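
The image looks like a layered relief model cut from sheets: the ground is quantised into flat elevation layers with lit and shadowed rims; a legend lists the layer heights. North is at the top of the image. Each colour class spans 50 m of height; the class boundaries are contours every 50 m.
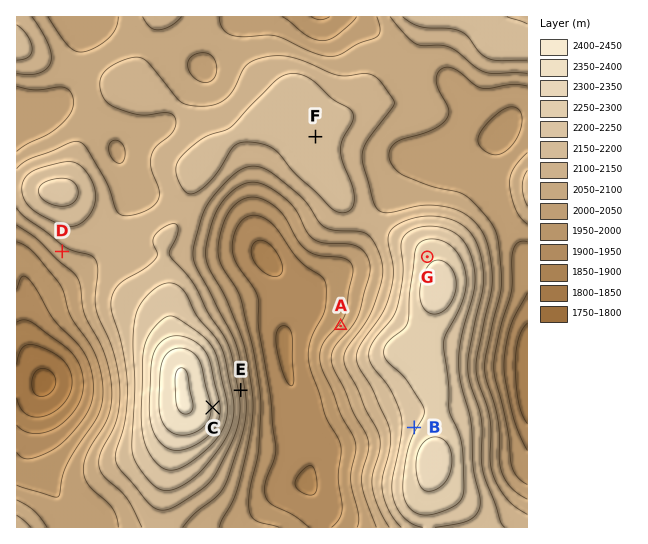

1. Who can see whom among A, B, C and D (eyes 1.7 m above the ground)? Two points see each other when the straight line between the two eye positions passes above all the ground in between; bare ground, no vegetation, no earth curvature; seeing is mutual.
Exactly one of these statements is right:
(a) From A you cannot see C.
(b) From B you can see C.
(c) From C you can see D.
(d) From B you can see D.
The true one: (b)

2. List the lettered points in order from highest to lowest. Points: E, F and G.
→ G F E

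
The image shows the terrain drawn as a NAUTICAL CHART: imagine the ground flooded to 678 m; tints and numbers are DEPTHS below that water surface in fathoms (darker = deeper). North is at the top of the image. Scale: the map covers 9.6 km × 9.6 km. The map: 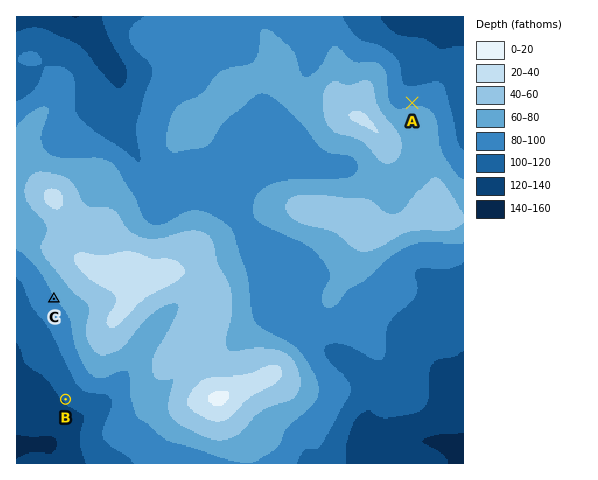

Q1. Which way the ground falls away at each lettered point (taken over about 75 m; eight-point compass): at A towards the N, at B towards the SW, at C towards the SW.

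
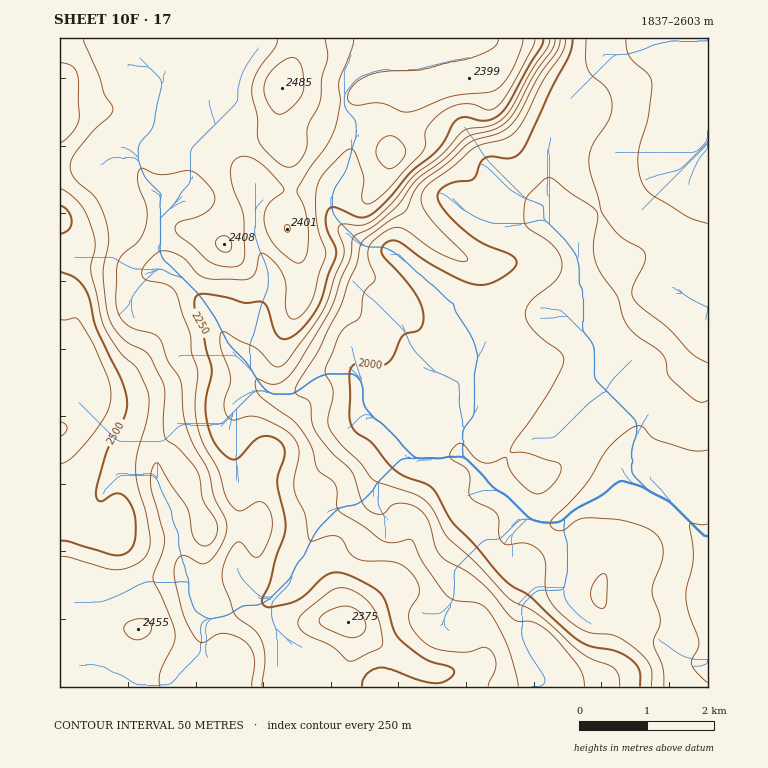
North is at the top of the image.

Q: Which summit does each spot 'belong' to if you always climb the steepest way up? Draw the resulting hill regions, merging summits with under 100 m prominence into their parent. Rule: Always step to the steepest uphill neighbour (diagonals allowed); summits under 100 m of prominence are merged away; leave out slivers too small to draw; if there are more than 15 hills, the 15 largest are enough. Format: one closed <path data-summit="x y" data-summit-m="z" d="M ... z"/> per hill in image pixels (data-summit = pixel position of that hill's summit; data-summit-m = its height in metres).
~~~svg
<path data-summit="60 430" data-summit-m="2603" d="M708 38l-347 0-1 13-5 15-12 24 2 17 10 18 2 11-12 37-12 18-1 9-10-8-40-1-17-4-9 11-1 4-1-7-6-10-7 0-42 14-20 0-4 3-1-4 6-13-2-17-14-26-13-10 3-7 2-18 5-15 0-14-20-17-5-8-2-14-74 0 0 648 218 0 5-39-14-41 2-5 18-19 9-22 25-42 18-12 15-4 10-5 6-6 4-10 8-13 16-13 7 0 7 3 18 0 24-5 7 2 28 32 17 8 20 22 16 5 17 0 7 27 0 20-3 17-21 1-9 3-11 13-5 18 5 22 17 26 5 10 1 7 161 0z"/><path data-summit="348 622" data-summit-m="2375" d="M459 454l-27 5-18 0-7-3-7 0-16 13-8 13-4 10-6 6-10 5-15 4-18 12-25 42-9 22-18 19-2 5 14 41-4 28 1 11 266 0 0-7-5-10-17-26-5-22 5-18 11-13 9-3 21-1 3-17 0-20-7-27-17 0-16-5-20-22-17-8-11-14z"/><path data-summit="282 88" data-summit-m="2485" d="M359 38l-224 0-1 8 3 10 6 8 7 3 11 11 0 14-5 15-2 18-3 7 13 10 14 26 2 17-6 16 5-2 20 0 42-14 7 0 2 3 5 14 1-4 9-11 17 4 40 1 9 9 2-10 12-18 12-37-2-11-10-18-2-17 9-15 8-24z"/>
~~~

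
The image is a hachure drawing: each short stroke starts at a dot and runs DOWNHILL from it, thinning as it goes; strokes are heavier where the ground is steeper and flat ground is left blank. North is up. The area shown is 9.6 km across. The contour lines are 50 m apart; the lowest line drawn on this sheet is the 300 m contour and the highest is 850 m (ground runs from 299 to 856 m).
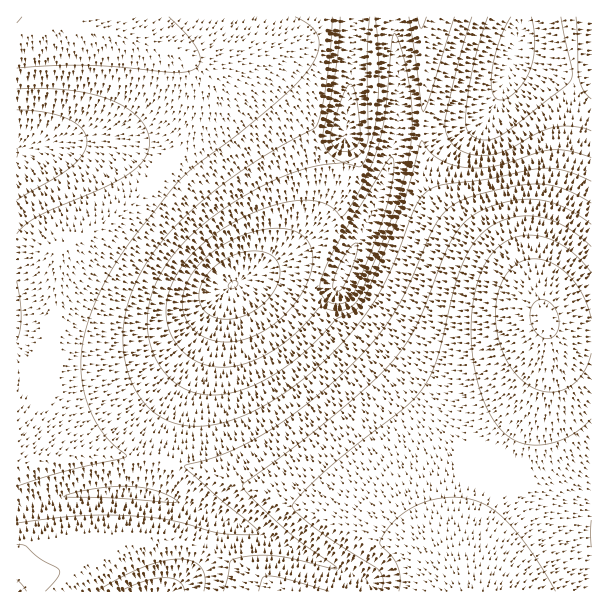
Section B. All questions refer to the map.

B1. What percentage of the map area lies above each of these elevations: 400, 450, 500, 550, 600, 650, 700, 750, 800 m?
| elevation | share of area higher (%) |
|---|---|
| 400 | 92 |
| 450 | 86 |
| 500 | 78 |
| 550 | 69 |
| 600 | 53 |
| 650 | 31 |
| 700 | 22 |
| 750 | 10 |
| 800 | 3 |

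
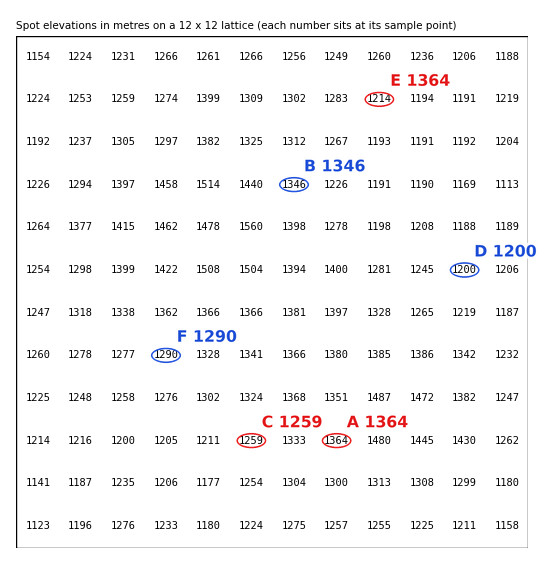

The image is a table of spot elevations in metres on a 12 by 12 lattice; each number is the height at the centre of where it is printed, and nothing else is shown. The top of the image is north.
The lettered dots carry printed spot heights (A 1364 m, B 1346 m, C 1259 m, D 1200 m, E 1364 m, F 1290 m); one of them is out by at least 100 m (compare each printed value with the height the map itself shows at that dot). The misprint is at E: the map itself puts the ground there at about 1214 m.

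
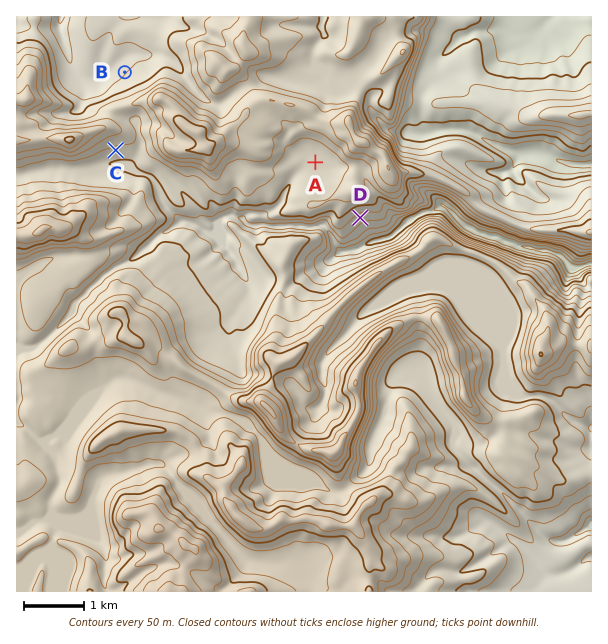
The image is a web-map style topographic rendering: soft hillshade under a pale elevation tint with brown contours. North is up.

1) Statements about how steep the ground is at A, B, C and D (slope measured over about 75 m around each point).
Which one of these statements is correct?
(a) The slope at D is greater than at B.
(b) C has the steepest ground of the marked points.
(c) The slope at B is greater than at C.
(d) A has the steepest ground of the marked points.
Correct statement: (a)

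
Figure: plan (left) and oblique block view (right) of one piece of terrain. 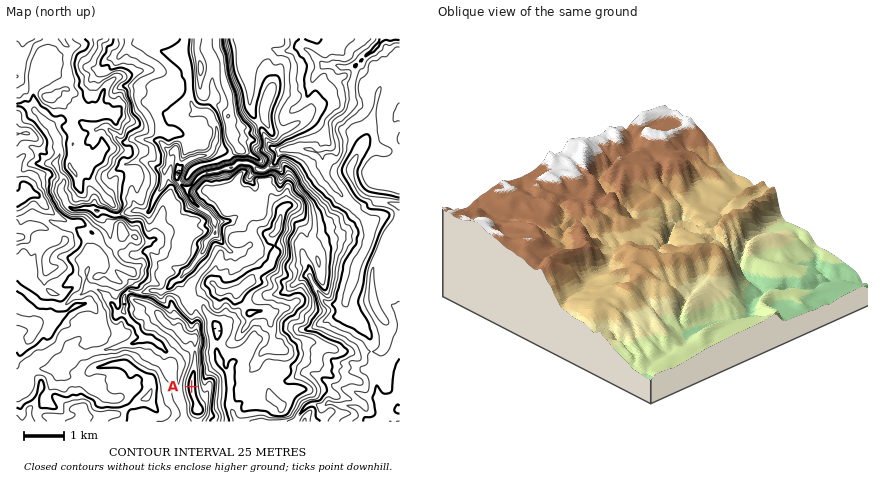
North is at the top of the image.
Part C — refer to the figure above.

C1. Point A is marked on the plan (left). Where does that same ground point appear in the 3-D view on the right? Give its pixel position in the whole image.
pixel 558 251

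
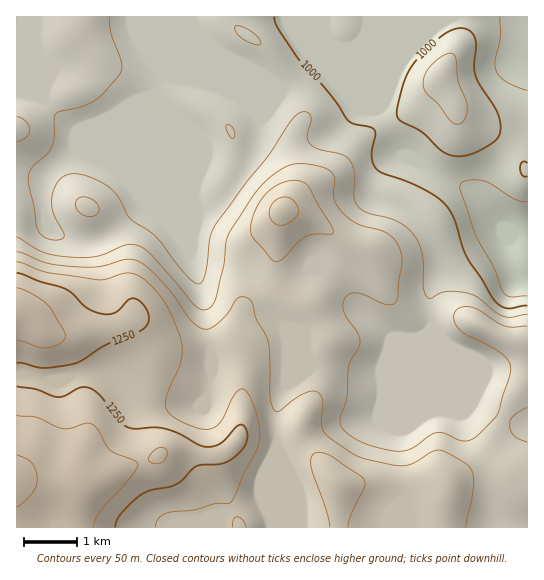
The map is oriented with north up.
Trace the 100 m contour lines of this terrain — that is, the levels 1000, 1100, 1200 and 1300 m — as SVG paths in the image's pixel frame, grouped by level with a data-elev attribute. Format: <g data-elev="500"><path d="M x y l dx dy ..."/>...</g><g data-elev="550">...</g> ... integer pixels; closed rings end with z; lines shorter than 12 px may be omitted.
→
<g data-elev="1000"><path d="M527 306l-20 2-6-2-6-5-28-44-13-39-5-9-7-8-23-14-36-14-7-4-3-6-1-6 3-22-1-5-4-3-17-4-6-3-16-24-34-39-19-28-4-12"/><path d="M527 163l-2-2-3 1-2 7 2 6 3 2 2-1"/><path d="M451 155l14 1 16-6 16-11 4-9-1-9-3-10-17-26-5-10-1-9 2-20-1-8-5-7-8-3-9 2-10 5-28 27-11 19-7 30 0 6 3 4 21 10 20 19z"/></g><g data-elev="1100"><path d="M527 442l-13-6-3-5-1-6 1-6 3-4 13-7"/><path d="M527 326l-14 1-8-1-26-16-8-3-8 0-6 3-3 4 0 5 6 11 7 5 31 16 8 7 4 5 0 12-12 38-19 21-9 6-9 1-16-8-7-1-8 3-21 15-8 1-11-1-19-4-12-5-13-8-5-8 0-8 6-20 2-31 10-19 1-5-3-9-12-19-2-9 3-9 8-3 9 1 22 10 5 1 5-2 3-6 4-34-1-9-4-11-8-9-8-4-24-7-16-12-7-13 0-21-5-7-19-6-17 0-16 8-17 15-32 48-2 8-2 22-8 32-3 8-7 5-5-1-7-4-41-49-14-10-6-2-7 1-21 9-10 3-25 0-27-5-26-15"/><path d="M90 217l5-2 3-2 1-4-1-4-9-7-6-1-4 1-3 5 1 6 5 5z"/><path d="M17 142l9-5 4-7-4-8-9-5"/></g><g data-elev="1200"><path d="M155 527l3-8 8-6 28-3 21-6 14-1 4-3 12-29 11-20 3-10-1-20-8-24-5-7-3-1-4 2-5 6-12 24-4 5-6 3-13-1-21-9-9-8-3-9 4-12 11-27 2-10 0-11-14-35-7-10-11-13-9-7-10-4-9 1-17 5-8 1-51-8-29-10"/><path d="M246 527l-3-6-6-4-3 2-1 8"/><path d="M348 527l4-14 12-26 1-6-5-6-28-18-9-4-6 0-5 4-1 9 16 45 3 16"/><path d="M277 225l5 0 5-1 7-5 4-5 0-4-1-5-7-7-5-1-6 1-8 8-2 5 1 6 3 5z"/></g><g data-elev="1300"><path d="M93 527l2-8 5-8 31-34 6-10 1-4-3-2-25-11-12-20-7-6-5-1-15 5-8 1-6-2-20-10-20-2"/><path d="M153 463l6 0 6-3 2-6-1-5-7-1-7 5-4 6 2 3z"/><path d="M17 341l6 0 16 6 8 1 13-5 4-4 1-4-12-24-7-8-16-10-13-5"/></g>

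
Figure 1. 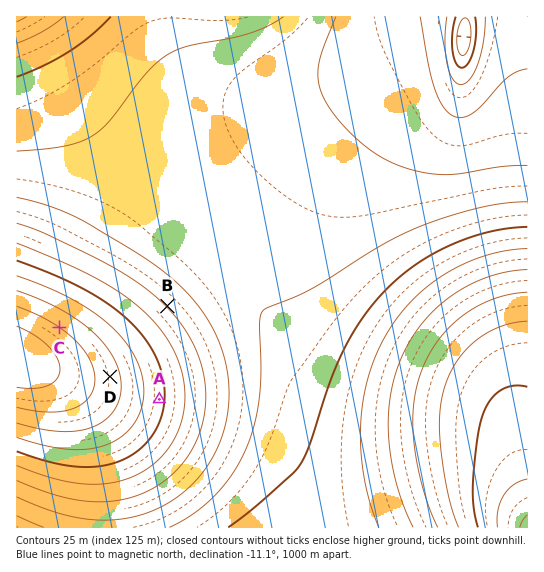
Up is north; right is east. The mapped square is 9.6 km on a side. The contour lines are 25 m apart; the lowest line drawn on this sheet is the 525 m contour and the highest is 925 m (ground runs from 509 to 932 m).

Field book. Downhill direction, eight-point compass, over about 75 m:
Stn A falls W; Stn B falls SW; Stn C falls SW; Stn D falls W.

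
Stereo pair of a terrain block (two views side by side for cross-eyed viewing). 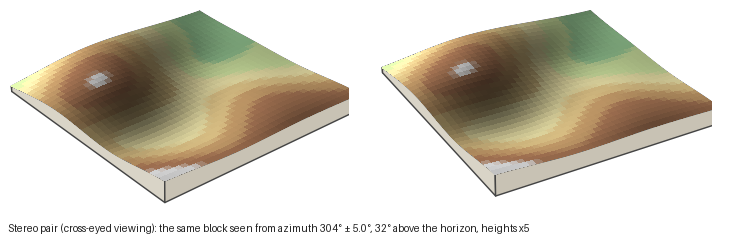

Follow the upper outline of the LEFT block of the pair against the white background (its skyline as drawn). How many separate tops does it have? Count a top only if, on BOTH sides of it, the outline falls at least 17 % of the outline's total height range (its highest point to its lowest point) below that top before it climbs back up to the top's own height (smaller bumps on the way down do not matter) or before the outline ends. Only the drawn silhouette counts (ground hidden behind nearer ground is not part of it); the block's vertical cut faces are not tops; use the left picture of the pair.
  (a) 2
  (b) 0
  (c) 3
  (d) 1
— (d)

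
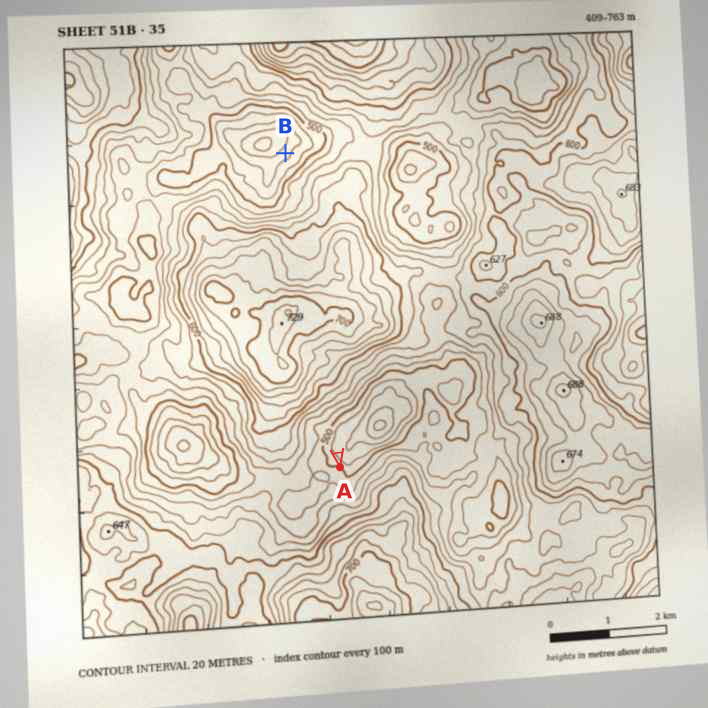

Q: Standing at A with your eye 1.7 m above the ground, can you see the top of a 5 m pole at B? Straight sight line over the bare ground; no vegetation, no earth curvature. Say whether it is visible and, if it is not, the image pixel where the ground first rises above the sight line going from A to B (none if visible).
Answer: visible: false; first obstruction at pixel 333 426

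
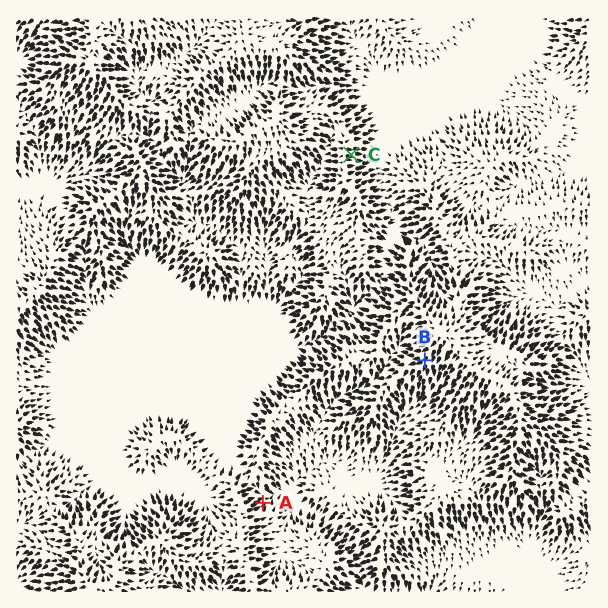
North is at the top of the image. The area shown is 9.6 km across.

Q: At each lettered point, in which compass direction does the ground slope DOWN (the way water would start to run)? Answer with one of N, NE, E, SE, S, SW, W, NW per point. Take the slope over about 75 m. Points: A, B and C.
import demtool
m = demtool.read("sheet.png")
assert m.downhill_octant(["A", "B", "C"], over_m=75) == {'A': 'NE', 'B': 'SW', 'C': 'E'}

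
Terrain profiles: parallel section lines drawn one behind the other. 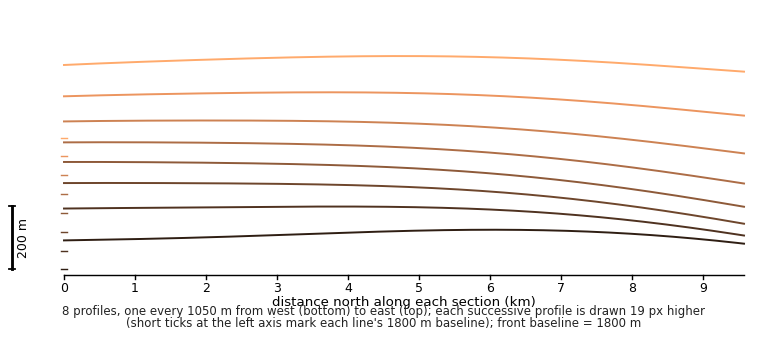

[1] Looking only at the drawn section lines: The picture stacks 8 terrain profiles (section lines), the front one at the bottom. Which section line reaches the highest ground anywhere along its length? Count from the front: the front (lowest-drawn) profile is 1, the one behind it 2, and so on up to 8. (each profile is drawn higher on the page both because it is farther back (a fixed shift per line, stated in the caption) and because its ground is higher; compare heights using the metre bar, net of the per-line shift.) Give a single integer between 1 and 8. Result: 8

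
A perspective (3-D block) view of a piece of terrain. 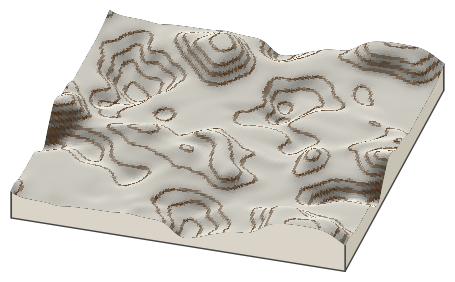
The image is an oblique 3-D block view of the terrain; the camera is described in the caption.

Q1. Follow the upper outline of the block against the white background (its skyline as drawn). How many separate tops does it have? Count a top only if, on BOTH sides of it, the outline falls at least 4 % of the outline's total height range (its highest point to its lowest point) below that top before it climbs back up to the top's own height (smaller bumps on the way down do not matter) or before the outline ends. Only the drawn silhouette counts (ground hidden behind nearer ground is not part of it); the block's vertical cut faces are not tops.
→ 2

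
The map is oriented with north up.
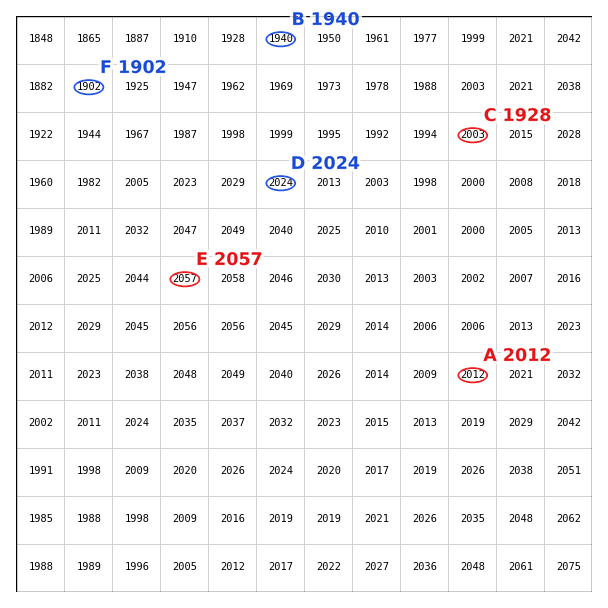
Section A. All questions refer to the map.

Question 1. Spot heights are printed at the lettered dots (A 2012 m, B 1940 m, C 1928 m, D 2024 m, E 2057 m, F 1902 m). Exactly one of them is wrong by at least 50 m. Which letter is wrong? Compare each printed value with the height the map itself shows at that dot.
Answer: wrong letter C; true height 2003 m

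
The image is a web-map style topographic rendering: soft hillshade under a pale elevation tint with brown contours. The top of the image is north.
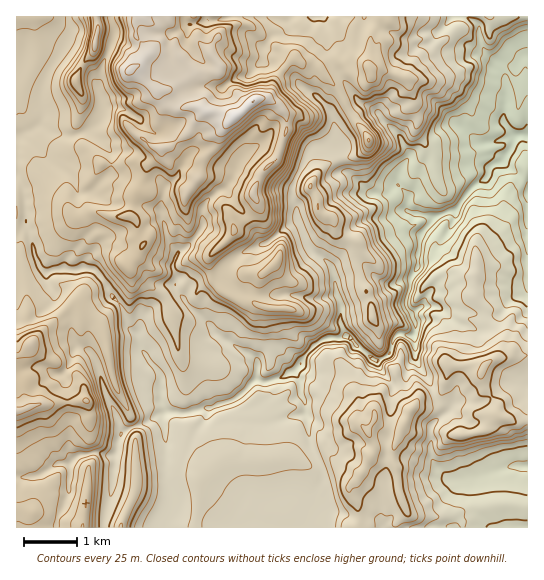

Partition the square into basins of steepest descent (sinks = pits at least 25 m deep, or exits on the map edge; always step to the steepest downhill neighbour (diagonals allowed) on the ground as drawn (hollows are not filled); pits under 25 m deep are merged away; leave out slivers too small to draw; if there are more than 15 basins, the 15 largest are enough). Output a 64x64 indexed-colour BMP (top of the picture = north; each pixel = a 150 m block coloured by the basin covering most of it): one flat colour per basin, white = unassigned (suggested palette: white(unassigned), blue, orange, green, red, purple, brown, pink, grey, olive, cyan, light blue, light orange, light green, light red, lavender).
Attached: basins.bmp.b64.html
<image width="64" height="64" href="data:image/bmp;base64,Qk12CAAAAAAAAHYAAAAoAAAAQAAAAEAAAAABAAQAAAAAAAAIAAATCwAAEwsAABAAAAAAAAAA////ALR3HwAOf/8ALKAsACgn1gC9Z5QAS1aMAMJ34wB/f38AIr28AM++FwDox64AeLv/AIrfmACWmP8A1bDFABERERERERERERERERERERERERERERERESIiIiJEREREERERERERERERERERERERERERERERERERIiIiJEREREQRERERERERERERERERERERERERERERERESIiIiIkRERBERERERERERERERERERERERERERERERESIiIiIiIiIiERERERERERERERERERERERERERERERERIiIiIiIiIiIREREREREREREREREREREREREREREREREiIiIiIiIiIhERERERERERERERERERERERERERERERESIiIiIiIiIiERERERERERERERERERERERERERERERESIiIiIiIiIiIRERERERERERERERERERERERERERERERIiIiIiIiIiIhEREREREREREREREREREREREREREREREiIiIiIiIiIiERERERERERERERERERERERERERERERESIiIiIiIiIiIREREREREREREREREREREREREREREREREiIiIiIiIiIhERERERERERERERERERERERERERERERESIiIiIiIiIiEREREREREREREREREREREREREREREREREiIiIiIiIhERERERERERERERERERERERERERERERERESIiIiIiIREREREREREREREREREREREREREREREREREREREiIiIhERERERERERERERERERERERERERERERERERERESIiIhERERERERERERERERERERERERERERERERERERERIiIiERERERERERERERERERERERERERERERERERERERESIiERERERERERERERERERERERERERERERERERERERERIiIREREREREREREREREREREREREREREREREREREREREREREREREREREREREREREREREREREREREREREREREREREREREREREREREREREREREREREREREREREREREREREREREREREREREREREREREREREREREREREREREREREREREREREREREREREREREREREREREREREREREREREREREREREREREREREREREREREREREREREREREREREREREREREREREREREREREREREREREREREREREREREREREREREREREREREREREREREREREREREREREREREREREREREREREREREREREREREREREREREREREREREREREREREREREREREREREREREREREREREREREREREREREREREREREREREREREREREREREREREREREREREREREREREREREREREREREREREREREREREREREREREREREREREREREREREREREREREREREREREREREREREREREREREREREREREREREREREREREREREREREREREREREREREREREREREREREREREREREREREREREREREREREREREREREREREREREREREREREREREREREREREREREREREREREREREREREREREREREREREREREREREREREREREREREREREREREREREREREREREREREREREREREREREREREREREREREREREREREREREREREREREREREREREREREREREREREREREREREREREREREREREREREREREREREREREREREREREREREREREREREREREREREREREREREREREREREREREREREREREREREREREREREREREREREREREREREREREREREREREREREREREREREREREREREREREREREREREREREREREREREREREREREREREREREREREREREREREREREREREREREREREREREREREREREREREREREREREREREREREREREREREREREREREREREREREREREREREREREREREREREREREREREREREREREREREREREREREREREREREREREREREREREREREREREREREREREREREREREREREREREREREREREREREREREREREREREREREREREREREREREREREREREREREREREREREREREREREREREREREREREREREREREREREREREREREREREREREREREREREREREREREREREREREREREREREREREREREREREREREREREREREREREREREREREREREREREREREREREREREREREREREREREREREREREREREREREREREREREREREREREREREREREREREREREREREREREREREREREREREREREREREREREREREREREREREREREREREREREREREREREREREREREREREREREREREREREREREREREREREREREREREREREREREREREREREREREREREREREREREREREREREREREREREREREREREREREREREREREREREREREREREREREREzMRERERERERERERERERERERERERERERERERERETMzMzMxERERERERERERERERERERERERERERERERERETMzMzMzEREREREREREREREREREREREREREREREREREzMzMzMzMREREREREREREREREREREREREREREREREREzMzMzMzMxEREREREREREREREREREREREREREREREREzMzMzMzMzMRERERERERERERERERERERERERERERETMzMzMzMzMzMzERERERERERER"/>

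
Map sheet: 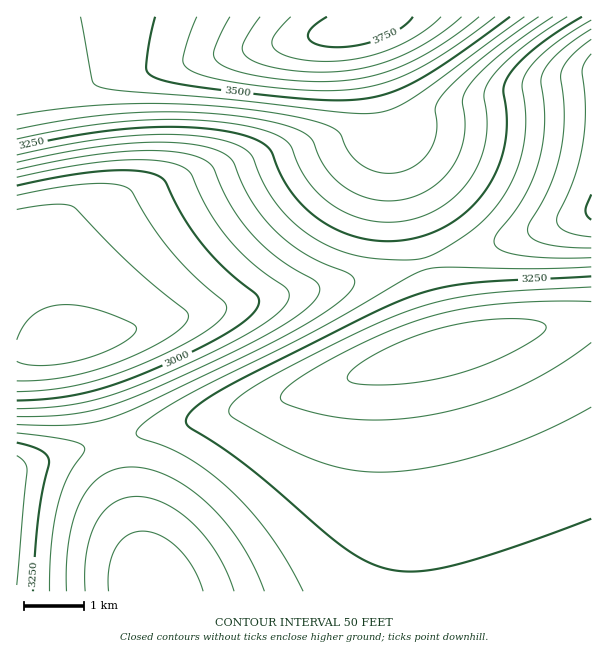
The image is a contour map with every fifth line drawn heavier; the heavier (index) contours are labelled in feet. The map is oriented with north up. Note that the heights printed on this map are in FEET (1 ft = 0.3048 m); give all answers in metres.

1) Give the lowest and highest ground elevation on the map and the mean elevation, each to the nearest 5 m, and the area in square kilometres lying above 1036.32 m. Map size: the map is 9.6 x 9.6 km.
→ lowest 860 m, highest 1155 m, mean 985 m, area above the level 15.5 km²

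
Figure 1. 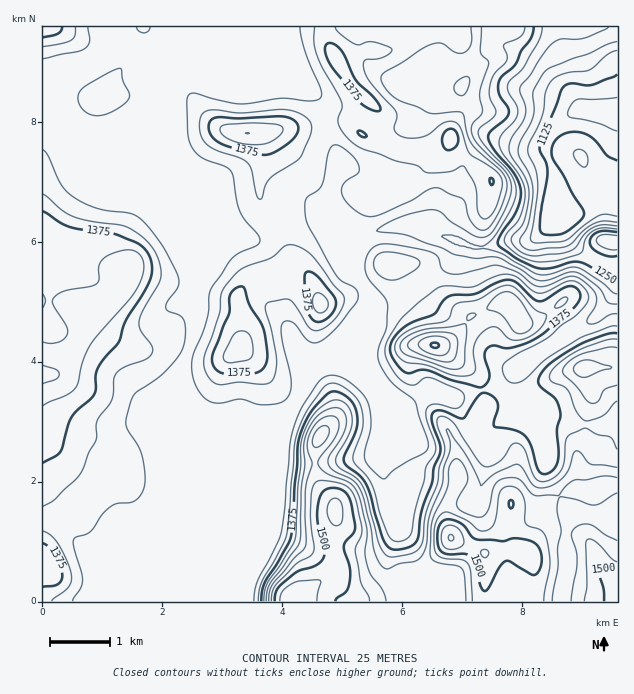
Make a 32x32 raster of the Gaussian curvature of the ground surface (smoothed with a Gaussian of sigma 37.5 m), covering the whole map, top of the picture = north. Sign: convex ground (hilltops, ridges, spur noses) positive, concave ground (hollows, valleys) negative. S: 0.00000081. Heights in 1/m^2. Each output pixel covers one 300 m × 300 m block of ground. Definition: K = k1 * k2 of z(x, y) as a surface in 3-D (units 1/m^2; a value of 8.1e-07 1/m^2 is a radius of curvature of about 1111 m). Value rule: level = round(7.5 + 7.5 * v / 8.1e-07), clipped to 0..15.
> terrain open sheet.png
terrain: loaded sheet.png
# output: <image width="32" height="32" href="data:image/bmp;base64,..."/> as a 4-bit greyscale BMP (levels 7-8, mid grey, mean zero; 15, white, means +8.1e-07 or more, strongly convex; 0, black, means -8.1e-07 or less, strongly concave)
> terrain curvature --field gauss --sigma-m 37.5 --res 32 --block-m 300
<image width="32" height="32" href="data:image/bmp;base64,Qk12AgAAAAAAAHYAAAAoAAAAIAAAACAAAAABAAQAAAAAAAACAAATCwAAEwsAABAAAAAAAAAAAAAAABEREQAiIiIAMzMzAERERABVVVUAZmZmAHd3dwCIiIgAmZmZAKqqqgC7u7sAzMzMAN3d3QDu7u4A////AHd3eHiIhZ6Hh4d4iHh3h3iYd3d4iIdXd4d3h4l4h3iIh4eIiIiHh2Z3ZmCEl4l4iHd3h4iIiIlXeGqo9YZ3d4d3iId4iIiIiImId4d2d3d4d3d3eIiIeHi5eHc6mZZ4eId3iHiIiHeWqFd5WEiHaIiIeIh4iHd4QneHdbp3araHeHd3eIh4d5iIh4w3mJeId3d3iHd4h4ePl3d4x3Z3d3d3d3iId4d3aKd4daWYiId3h3h4d3eId3d2d3aYZ3eIh4h4h3h3eHd2Z3d6dneGeYiHd3iHeZiHd3dnaXeHh3qIh3d3d3iIiHZ3eL+mh4d3eXh3eIeIeHh4eIZnZXi3d4Z3iHiIeId3f3eHd3hYlXpmd4h4d3eHd3d2d3d4ipaPd4iHiXd4eHd3h5l3d3Z3hWaHh4l3h3eIh4eIeHg0uYQ5d4h3d4h4d3d3Z3h3h4iX3oiId3iId4d4d4eHd6h3iER4iHeIh3iIh3iHeIiIh3d3eIiIiHiHd4d3iHd3j2V3eHiIiId3h3d4h3h3dmh3eId3iIiHd4mHeHh4hqaHeHiHd3d3h3mJiXd4d4eUiId3eIeId4dniHd3d4d3d4iHeIeHiHeHeIh3iHeIh3h4h4h3eId4eIiIh3eHeHh4eHd3d3d4eHeIiHd4l4h4d3h3d3iId3h3iIiHdoh4d3l3l3iI"/>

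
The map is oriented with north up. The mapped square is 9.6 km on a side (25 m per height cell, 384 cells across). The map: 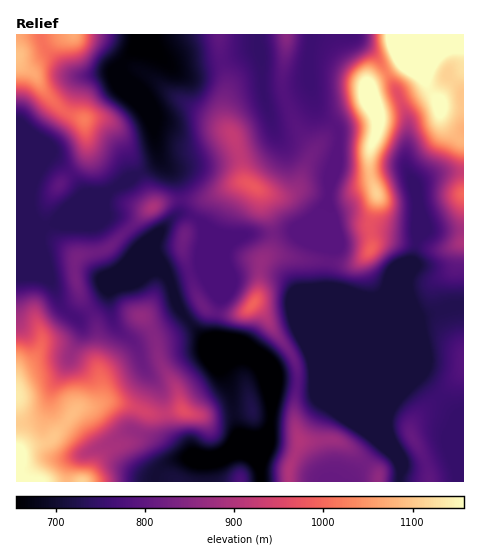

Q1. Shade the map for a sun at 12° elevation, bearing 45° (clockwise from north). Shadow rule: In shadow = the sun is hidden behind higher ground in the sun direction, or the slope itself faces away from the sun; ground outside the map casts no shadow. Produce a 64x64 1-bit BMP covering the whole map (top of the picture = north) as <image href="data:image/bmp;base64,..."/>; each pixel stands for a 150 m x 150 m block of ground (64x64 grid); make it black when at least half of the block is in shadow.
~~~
<image width="64" height="64" href="data:image/bmp;base64,Qk0+AgAAAAAAAD4AAAAoAAAAQAAAAEAAAAABAAEAAAAAAAACAAATCwAAEwsAAAIAAAAAAAAA////AAAAAAAAAAAAPgAAAAAAAAA8AAAAAAAAADwAAYAAAAAAHAABgAAAA/AeAAOAAAAD8B4AAwAAAAfwHwAHAAAAB+AOAAIAAABj4A4AAAAAAAEADgAAAAAAAAAGAAAAAAAAAAYAAAAAAAAABgAAAAAAAAAOAAAAAAAAAA8AAAAAAAAAHwAAAAAAAAB/AAAAAAAAMf4AAAAAAAA//gAAAAAAAD/8AAAAAAAAP/gAAAAAAAB/+AAAAAABAP/wAAAAAAAA/+AAAAAAAAHgAAAAAAAAAcAAAAAAAAABgAAIAAABAAGAAA8AAAMAAwAAD4AAAgADAAAHwAACAAcAAAPAAAAABwAAAcA8AAAGAAADwD8AAAYAAAfAAAAAAAAAD8AAAAAAAAAPgDgAAAAB4A+APgAAYAHgD8A+AAAAAcAf8D8AAAADwB/wPgAAAAPAH+AeAAAAAwAf4PgAAAAAAB/B8ADAAAAAH8P4D8AAAAAfw/4fwAAwAD/D/z/AAHgAf8P//8AAeAB/w///wAB4AH/D/P/AAHAAf+P4/4AAYAA/4fD/AAAAAD/h8PwAAAAAP+Hw+AAAAAAf4/DwAAAAAB/H4PAAAAAAD8/A4AAAAAAHn8DAAAAAAAefwAAAAAAAAD/AAAAAAAAAf8ABAAAAAAB/gAAAAAAMAH8AAAAAAAwAfwEAAAAABAA+AA=="/>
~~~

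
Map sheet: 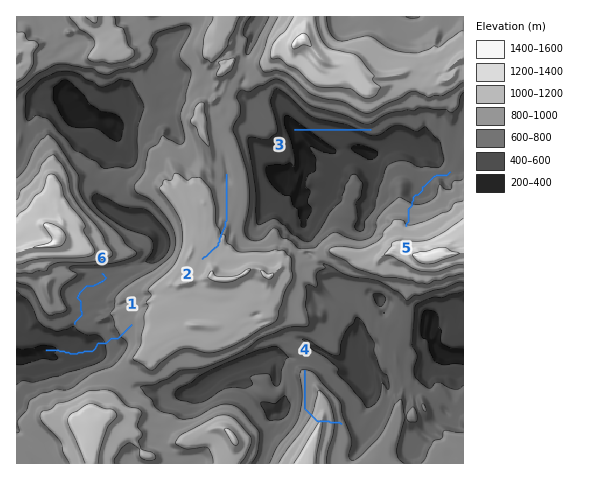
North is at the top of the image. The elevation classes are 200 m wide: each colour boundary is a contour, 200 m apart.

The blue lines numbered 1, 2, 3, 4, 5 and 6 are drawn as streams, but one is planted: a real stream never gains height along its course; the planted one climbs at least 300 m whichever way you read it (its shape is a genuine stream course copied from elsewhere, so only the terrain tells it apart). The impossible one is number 4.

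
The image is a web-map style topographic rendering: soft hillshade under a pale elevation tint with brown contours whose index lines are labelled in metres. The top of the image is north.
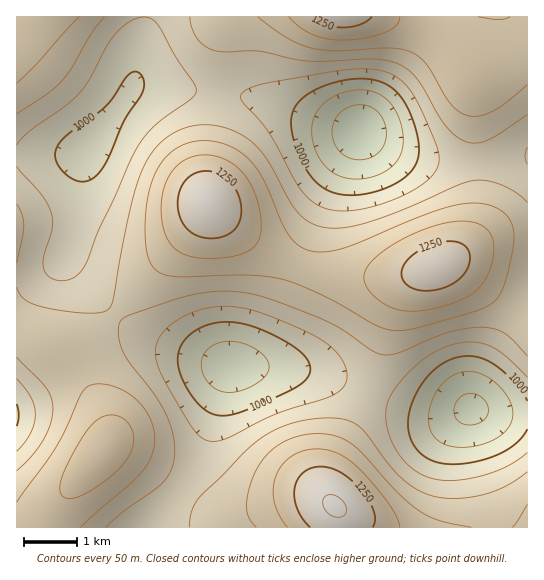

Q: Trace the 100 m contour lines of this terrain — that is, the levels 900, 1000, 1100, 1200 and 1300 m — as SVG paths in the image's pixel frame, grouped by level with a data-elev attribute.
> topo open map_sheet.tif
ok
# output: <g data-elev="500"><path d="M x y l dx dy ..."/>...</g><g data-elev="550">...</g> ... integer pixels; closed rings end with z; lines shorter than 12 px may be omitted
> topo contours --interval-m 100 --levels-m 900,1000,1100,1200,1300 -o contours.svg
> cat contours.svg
<g data-elev="900"><path d="M466 425l-7-3-3-4-2-5 1-7 3-7 5-4 6-2 6 1 6 3 5 5 2 7 0 5-3 5-6 4-6 2z"/><path d="M355 160l-10-4-8-7-4-11-1-11 4-9 7-8 11-5 11 0 9 4 8 8 4 10 0 11-3 9-8 8-9 4z"/></g><g data-elev="1000"><path d="M527 429l-11 14-18 12-24 7-24 2-17-3-13-8-9-14-3-16 4-21 13-23 16-14 18-8 18 0 17 7 20 18 13 19"/><path d="M218 415l-11-4-10-9-11-16-7-16-1-12 2-11 6-9 9-7 12-6 12-3 14 0 13 2 17 6 21 11 14 9 9 9 3 8-1 7-4 7-7 5-55 25-14 4z"/><path d="M17 404l2 11-2 11"/><path d="M339 194l-10-3-10-6-8-8-6-10-8-16-5-17-1-12 2-11 5-8 7-7 10-6 14-6 28-5 13 0 11 3 8 4 8 7 12 18 9 30 1 12-2 9-5 8-6 6-19 11-25 7z"/><path d="M77 181l-11-7-8-9-3-10 2-9 11-12 38-28 23-31 5-3 4 0 4 3 2 6-1 10-19 30-18 42-7 10-8 6-6 3z"/></g><g data-elev="1100"><path d="M106 527l17-16 39-28 9-12 3-14-1-22-8-22-12-21-25-31-7-15-3-12 1-9 3-6 7-4 64-20 22-4 23 1 29 6 54 21 22 11 28 20 11 5 8 0 8-2 52-21 16-4 15-1 13 2 11 4 8 7 14 16"/><path d="M527 472l-21 14-23 9-26 3-23-2-17-7-16-12-14-15-21-29-11-9-8-4-10-2-30 2-17 4-15 6-14 8-13 11-50 50-7 13-1 15"/><path d="M17 357l29 31 5 10 2 11-3 16-7 16-12 15-14 15"/><path d="M17 263l7-37-2-12-5-10"/><path d="M527 203l-10-10-14-7-14-5-14-1-16 5-53 23-37 14-27 6-20-1-13-5-12-11-8-12-22-39-8-11-9-9-12-7-15-6-14-2-15 1-16 5-14 8-11 13-10 15-11 36-10 46-9 49-4 11-8 3-14 1-42-5-19-8-5-5-4-8"/><path d="M17 114l30-20 15-13 10-14 19-33 14-17"/><path d="M190 17l2 12 6 11 8 7 11 4 41 0 36 8 17 2 67-2 21 5 10 6 9 10 21 37 8 11 10 9 10 5 11 1 11-3 38-25"/></g><g data-elev="1200"><path d="M400 527l-3-9-8-13-15-20-16-17-11-9-9-6-11-3-10-1-14 2-12 5-9 9-6 10-3 14 1 13 5 13 8 12"/><path d="M65 498l10 0 16-8 20-14 14-14 6-11 3-12-3-11-7-9-9-4-9 1-9 4-10 10-14 24-11 24-2 13 2 5z"/><path d="M399 310l18 1 22-4 23-8 15-9 10-13 6-19 0-16-5-12-8-5-10-3-13-1-15 3-35 13-16 9-15 11-7 8-4 6-1 7 1 7 6 8 8 8 10 5z"/><path d="M200 258l25 0 21-6 11-9 4-13 0-13-3-15-5-13-6-11-8-9-9-7-11-5-10-2-18 2-14 9-11 16-5 20 2 23 3 10 4 8 5 6 7 4z"/><path d="M289 17l11 10 13 8 13 4 16 1 23-2 19-5 12-7 3-4 1-5"/></g><g data-elev="1300"><path d="M334 517l5 0 5-2 2-4 0-4-7-9-5-3-5 0-5 3-1 7 4 8z"/></g>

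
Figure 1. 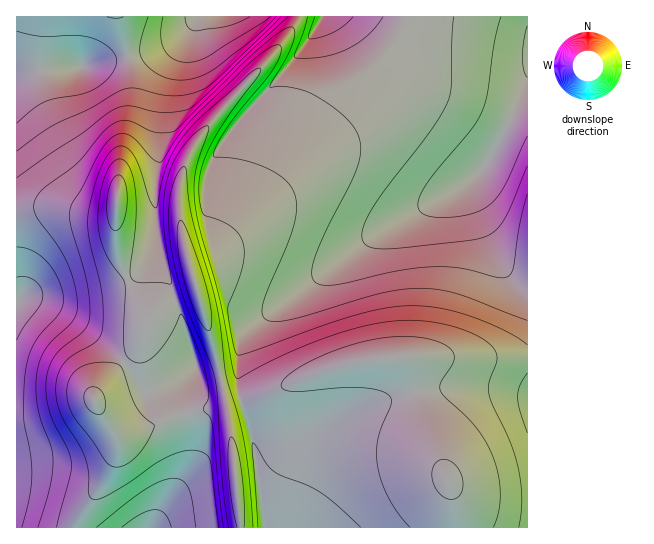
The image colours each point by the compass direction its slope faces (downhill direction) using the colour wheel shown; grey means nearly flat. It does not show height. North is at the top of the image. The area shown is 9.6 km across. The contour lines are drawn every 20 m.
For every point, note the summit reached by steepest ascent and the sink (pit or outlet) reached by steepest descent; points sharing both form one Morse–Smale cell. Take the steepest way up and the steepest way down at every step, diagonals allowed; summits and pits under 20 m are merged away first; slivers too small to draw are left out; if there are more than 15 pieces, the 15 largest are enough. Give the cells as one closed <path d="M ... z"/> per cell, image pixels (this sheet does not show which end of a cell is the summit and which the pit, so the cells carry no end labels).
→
<path d="M527 16l-122 0-6 18-15 23-39 41-42 57-35 42-53 54-22 8-4 3 23 77 9 38 13-2 3-4 4-32 4-6 13-12 51-36 50-40 31-20 72-38 16-14-6 9-1 11 17 46 19 34 10 10 5 2 6 0z"/><path d="M473 179l-27 17-56 29-31 20-108 82-6 6-5 10-1 47 2 11 17-4 64-26 51-12 29-3 125 1 1-71-11-3-18-22-27-62-1-13z"/><path d="M406 357l-33 2-38 8-94 35 10 25 4 19 11 82 189-1 0-20-4-21-23-51-8-26-7-36z"/><path d="M297 16l-178 1 10 39 33-8 17-9 16-16-24 44-8 28-2 47-6 47 0 25 2 17-1 10-13 26-15 14 21 40-10 24-14 18 21 30 33-14 16-11 7 12 16-1 2-2-8-38-21-69-10-40-2-24 2-31 6-16 12-21 22-28 54-57 18-26 4-8z"/><path d="M403 16l-106 1-4 10-13 19-68 75-16 21-9 17-7 23-1 24 5 37 6 18 25-10 62-65 68-88 43-47 11-17 5-13z"/><path d="M30 299l-8 0-6 4 0 224 59 1 6-15 27-39 9-24-1-15-20-30-1-10 29-33-43-37-23-14z"/><path d="M425 356l-24 1 5 0 5 8 13 58 27 63 4 21 0 20 72 1 1-170z"/><path d="M127 56l-44 11-45 4-22 4 1 136 17-3 28 0 23 5 20 2 11-5 5-59 8-30 3-20-1-34z"/><path d="M62 208l-28 0-18 3 1 92 10-7 35-1 45-8 20-6-11-35 0-35-19 4z"/><path d="M191 27l-12 12-17 9-34 9 4 24 0 20-3 20-8 30-5 54 0 41 11 34 10-5 6-8 13-26 1-10-2-17 0-25 6-47 2-47 8-28 18-33z"/><path d="M185 413l-16 4-18 10-17 5-15 1-6-3 4 9-2 20-11 22-23 32-5 10 1 5 76-1 31-49 7-16 1-19z"/><path d="M225 408l-15 0-25 6 7 29-1 19-7 16-24 36-6 14 86-1-9-98-3-16z"/><path d="M118 16l-101 0-1 58 67-7 23-7 20-3 2-4z"/><path d="M127 280l-20 7-45 8-35 1-4 2 16 3 26 14 26 18 34 30 14-18 10-24z"/><path d="M125 363l-14 12-16 20 1 10 21 27 10 1 12-2 30-14 16-4-2-10 0-14 2-8 9-12-15 10-33 14z"/>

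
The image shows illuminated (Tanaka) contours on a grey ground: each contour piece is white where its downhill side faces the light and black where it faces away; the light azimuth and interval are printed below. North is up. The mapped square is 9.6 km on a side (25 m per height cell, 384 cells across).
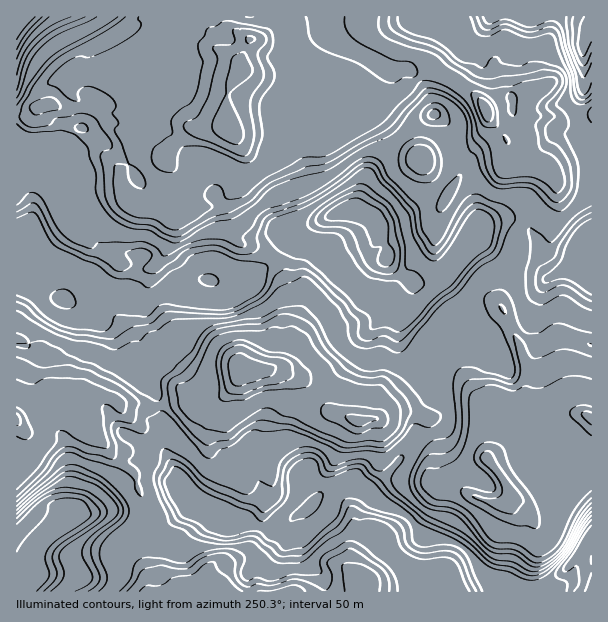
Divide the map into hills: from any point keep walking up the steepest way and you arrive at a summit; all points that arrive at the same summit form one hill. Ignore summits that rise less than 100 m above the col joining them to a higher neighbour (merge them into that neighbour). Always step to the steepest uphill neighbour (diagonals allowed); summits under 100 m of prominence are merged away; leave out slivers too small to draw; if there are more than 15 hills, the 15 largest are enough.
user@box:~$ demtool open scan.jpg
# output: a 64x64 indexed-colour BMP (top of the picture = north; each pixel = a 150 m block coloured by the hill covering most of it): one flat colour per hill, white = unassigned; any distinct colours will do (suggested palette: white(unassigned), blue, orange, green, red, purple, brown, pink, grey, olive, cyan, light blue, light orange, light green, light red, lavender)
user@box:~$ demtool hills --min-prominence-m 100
<image width="64" height="64" href="data:image/bmp;base64,Qk12CAAAAAAAAHYAAAAoAAAAQAAAAEAAAAABAAQAAAAAAAAIAAATCwAAEwsAABAAAAAAAAAA////ALR3HwAOf/8ALKAsACgn1gC9Z5QAS1aMAMJ34wB/f38AIr28AM++FwDox64AeLv/AIrfmACWmP8A1bDFADMzMzMzMzMyIiIiIiIiIiIiIiIiIiIiIiIiIiIiIiIiMzMzMzMzMzIiIiIiIiIiIiIiIiIiIiIiIiIiIiIiIiIzMzMzMzMzIiIiIiIiIiIiIiIiIiIiIiIiIiIiIiIiIjMzMzMzMzMiIiIiIiIiIiIiIiIiIiIiIiIiIiIiIiIiMzMzMzMzMyIiIiIiIiIiIiIiIiIiIiIiIiIiIiIiIiIzMzMzMzMzIiIiIiIiIiIiIiIiIiIiIiIiIiIiIiIiIjMzMzMzMzMiIiIiIiIiIiIiIiIiIiIiIiIiIiIiIiIiMzMzMzMzMyIiIiIiIiIiIiIiIiIiIiIiIiIiIiIiIiIzMzMzMzMzIiIiIiIiIiIiIiIiIiIiIiIiIiIiIiIiIjMzMzMzMzMiIiIiIiIiIiIiIiIiIiIiIiIiIiIiIiIiMzMzMzMzMyIiIiIiIiIiIiIiIiIiIiIiIiREQyIiIiIzMzMzMzMzIiIiIiIiIiIiIiIiIiIiIiIkRERDMyIiIjMzMzMzMzIiIiIiIiIiIiIiIiIiIiIiJERERDMzMiIiMzMzMzMzMiIiIiIiIiIiIiIiIiIiIiIkRERDMzMzMiIzMzMzMzIiIiIiIiIiIiIiIiIiIiIiIiREREMzMzMzIjMzMzMzIiIiIiIiIiIiIiIiIiIiIiIiJEREMzMzMzMzMzMzMzMiIiIiIiIiIiIiIiIiIiIiIiIkREQzMzMzMzMzMzMzMiIiIiIiIiIiIiIiIiIiIiIiIkRERDMzMzMzMzMzMzIiIiIiIiIiIiIiIiIiIiIiIiIiREREMzMzMzMzMzMzMiIiIiIiIiIiIiIiIiIiIRESIiFEREQzMzMzMzMzMzMSIiIiIiIiIiIiIiIiIhERERERERRERDMxMzMzMzMzMREiIREREREREiIiIiIhEREREREREURBERETMzMzMzMRERERERERERERIiIiIiERERERERERERERERMzMzMzMxEREREREREREREiIiIiEREREREREREREREREzMzMzMzERERERERERERERIiIhERERERERERERERERETMzMzMzMRERERERERERERERERERERERERERERERERERMzMzMzMxERERERERERERERERERERERERERERERERERMzMzMzMRERERERERERERERERERERERERERERERERERFjMzMzERERERERERERERERERERERERERERERERERERFmZjMzYREREREREREREREREREREREREREREREREREREWZmZmZhERERERERERERERERERERERERERERERERERERZmZmZmERERERERERERERERERERERERERERERERERERZmZmZmYRERERERERERERERERERERERERERERERERERFmZmZmZhEREREREREREREREREREREREREREREREREREWZmZmZmERERERERERERERERERERERERERERERERERERZmZmZmYRERERERERERERERERERERERERERERERERERFmZmZmZhERERERERERERERERERERERERERERERERERERZmZmZmERERERERERERERERERERERERERERERERERERFmZmZmYREREREREREREREREREREREREREREREREREREWZmZmZhERERERERERERERERERERERERERERERERERERFmZmZmEREREREREREREREREREREREREREREREREREREWZmZmYRERERERERERMRERERERERERERERERERERERERZmZmZhERERERERETMzEREREREREREREREREREREREREWZmZmEREREREREzMzMzMxEREREREREREREREREREREREWZmYREREREREzMzMzMzMRERERERERERERERERERERERFmZhERERERETMzMzMzMzERERERERERERERFEEREREREWZmERERERERMzMzMzMzMRERERERERERERFEQRERERERZmYRERERERMzMzMzMzMxERERERERERERFEREEREREURERBERERERMzMzMzMzMzEREREREREREREURERBERFEREREERERERMzMzMzMzMzMRERERERERERFEREREERFEREREQRERERMzMzMzMzMzMRERERETMREREURERERBEzRERERBERETMzMzMzMzMzMxERERETMzMREUREREREQTM0REREERERMzMzMzMzMzMxERERERMzMzEURERERERDMzRERERVERMzMzMzMzMzMzEREREREzMzM0RERERERDMzNERERFVVMzMzMzMzMzMzMRERERETMzMzNEREREREQzM0REREVVVTMzMzMzMzMzMzERERERMzMzMzNEREREREMzRERERVVVUzMzMzMzMzMzMREREREzMzMzMzRERERERERERERFVVVVUzMzMzMzMzMzERERETMzMzMzM0REREREREREREVVVVVVVVUzMzMzMzMzMRERMzMzMzMzNERERERERERERVVVVVVVVVUzMzMzNTMzMzMzMzMzMzNERERERERERERFVVVVVVVVVVUzMzVVUzMzMzMzMzNEREREREREREREREVVVVVVVVVVVVVVVVVTMzMzMzMzNERERERERERERERERVVVVVVVVVVVVVVVUzMzMzMzMzNERERERERERERERERFVVVVVVVVVVVVVVUzMzMzMzMzM0RERERERERERERERE"/>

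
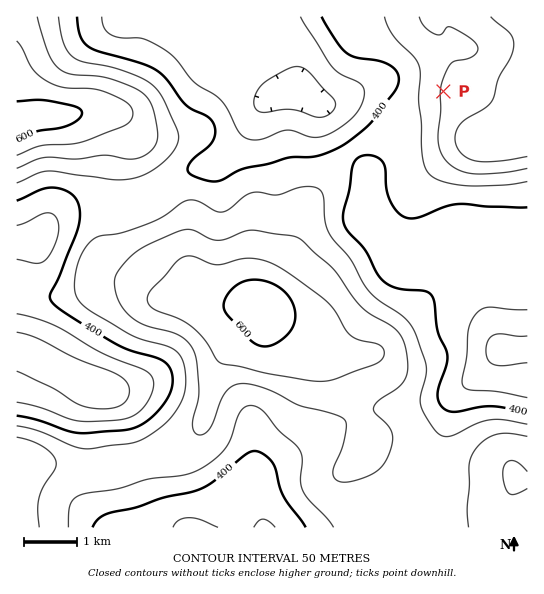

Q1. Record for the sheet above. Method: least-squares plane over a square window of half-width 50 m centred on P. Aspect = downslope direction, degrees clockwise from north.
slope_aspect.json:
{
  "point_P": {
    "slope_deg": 4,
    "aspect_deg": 277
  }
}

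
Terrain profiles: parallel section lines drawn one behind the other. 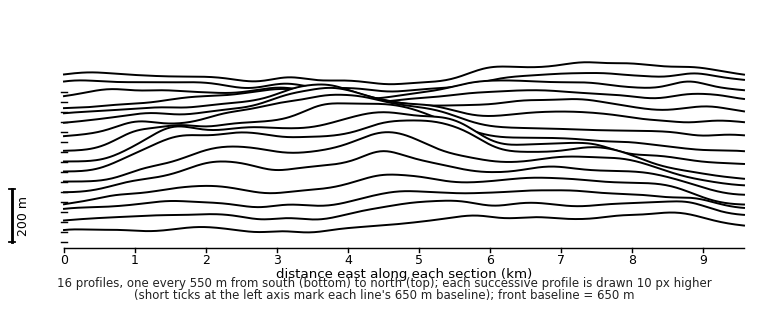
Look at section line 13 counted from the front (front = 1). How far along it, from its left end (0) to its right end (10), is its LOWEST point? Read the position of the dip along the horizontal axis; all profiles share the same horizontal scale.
0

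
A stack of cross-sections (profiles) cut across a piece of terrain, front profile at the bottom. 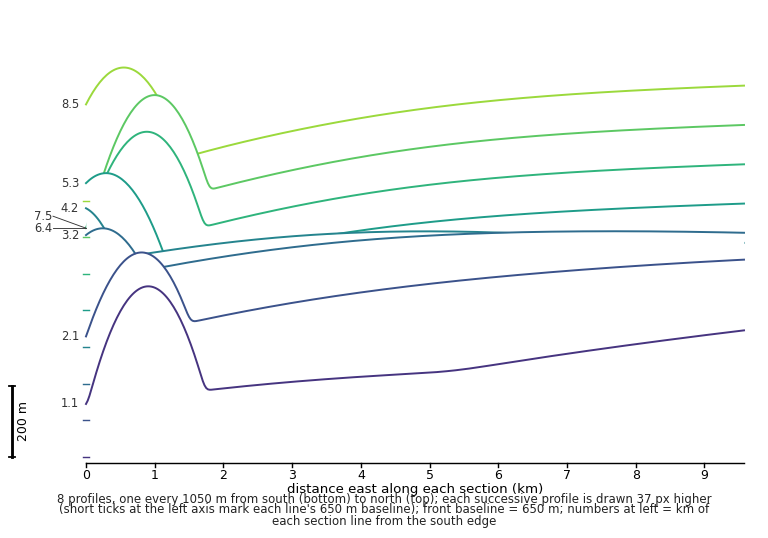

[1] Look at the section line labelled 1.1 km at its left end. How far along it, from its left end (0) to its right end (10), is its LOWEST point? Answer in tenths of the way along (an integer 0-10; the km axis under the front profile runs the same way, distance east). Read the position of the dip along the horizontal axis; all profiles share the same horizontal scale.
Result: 0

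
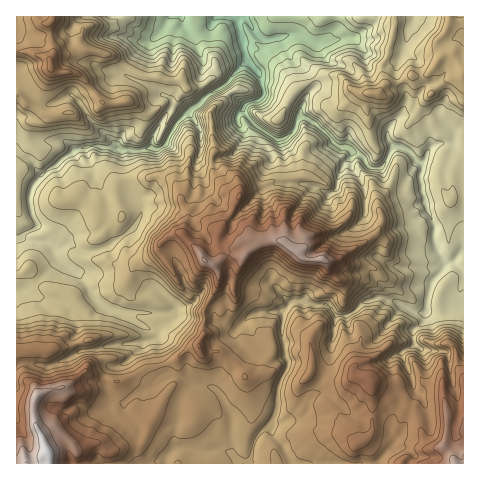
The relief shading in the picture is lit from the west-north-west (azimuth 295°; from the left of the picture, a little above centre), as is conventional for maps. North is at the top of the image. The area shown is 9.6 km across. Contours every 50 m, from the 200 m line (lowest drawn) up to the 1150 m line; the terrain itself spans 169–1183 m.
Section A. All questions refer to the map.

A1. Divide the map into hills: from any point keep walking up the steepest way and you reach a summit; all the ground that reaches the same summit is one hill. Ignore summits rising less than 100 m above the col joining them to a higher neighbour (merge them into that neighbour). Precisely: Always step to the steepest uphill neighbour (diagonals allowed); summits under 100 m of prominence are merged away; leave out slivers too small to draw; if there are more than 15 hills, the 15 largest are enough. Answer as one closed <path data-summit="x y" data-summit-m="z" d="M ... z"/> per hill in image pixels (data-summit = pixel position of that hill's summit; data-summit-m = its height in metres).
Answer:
<path data-summit="322 259" data-summit-m="1122" d="M243 109l-5 7 0 7 6 8 0 7-13 18-14 4-15 0-3-3 3-12-2-15-11-17-12 10-10 21-6 4-38 2 1 32 18 25-1 9-7 12-25 18-12 4-16 0-11-6-4 0-13 6 4 8 6 6 16 10 14 24 10 8 21 10 8-4 40 3-16 15 2 5 2 28 4 13 10-1 20 10 17 2 9 8 12 23 0 36 6 6 11 2 7-24 8-9 8-4 5-15 1-22 10-20-6-32 0-11 1-14 6-7 11-3 14 4 12-1 10 12 11 0 8-5 7-8 19-6 16 5 17 10 11 0 6-29 10-11 4-10-7-10-3-9 0-18-7-14-6-19 0-28-13-13-10-4-6 0-7 15-5 6-5 1-6-1-10-13-7-4-11 17-5 20-5 5-5 0-11-5-14-5-7-29-9-14-2-2-7 2-20-13z"/><path data-summit="47 451" data-summit-m="1183" d="M97 146l-23 4-36 29-8 15 0 12 7 21-21 12 0 224 233 1-5-4-6 0-6-6 0-36-12-23-9-8-17-2-20-10-10 1-4-13-2-28-2-5 16-15-40-3-8 4-21-10-10-8-14-24-16-10-9-11 0-4 12-5 4 0 6 4 11 4 17-4 28-18 9-14 0-13-11-10-6-11-2-31z"/><path data-summit="377 94" data-summit-m="787" d="M463 16l-127 0 1 9-3 7-6 8-7 3-10-1-13-7-35 4-9-7-11-16-5 1 0 8 8 32 14 18 3 13 0 8-4 4-14 5-1 6 4 7 9 9 17 11 6 2 14-9 6-15 5 2 21 15 8 10 14 5 12 7 10 13 5 1 6-1 5-6 7-15 6 0 10 4 13 13 0 28 6 19 7 14 0 18 11 20 7-1 11-12z"/><path data-summit="50 67" data-summit-m="964" d="M237 16l-21 0-8 12-12 4-7 0-4-4-4-12-165 1 1 222 20-12-7-21 0-12 4-9 11-13 29-22 18-4 30 4 21 0 5-2 11 1 8-5 10-21 33-30 12-6 25-26z"/><path data-summit="455 463" data-summit-m="1123" d="M463 298l-21 12-15 1-4 10-10 9 1 14-12 7 0 5 12 30-14 13-10 26 0 9 4 8-16 20 0 2 86-1z"/><path data-summit="370 381" data-summit-m="1042" d="M381 297l-19 6-7 8-8 5-11 0-5 41-15 36-11 12-1 8-9 7-23 4-2 3 3 7 10 12 9 18 85 0 15-17 2-5-4-8 2-14 9-23 13-11-12-35 12-7-1-14 10-9 3-8-12-1-17-10z"/>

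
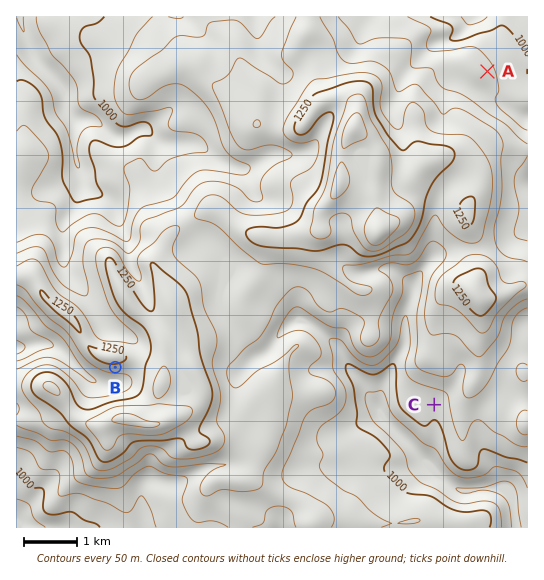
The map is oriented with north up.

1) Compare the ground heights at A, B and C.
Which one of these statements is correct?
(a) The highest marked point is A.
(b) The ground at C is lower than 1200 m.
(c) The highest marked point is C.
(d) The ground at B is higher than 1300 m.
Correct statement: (b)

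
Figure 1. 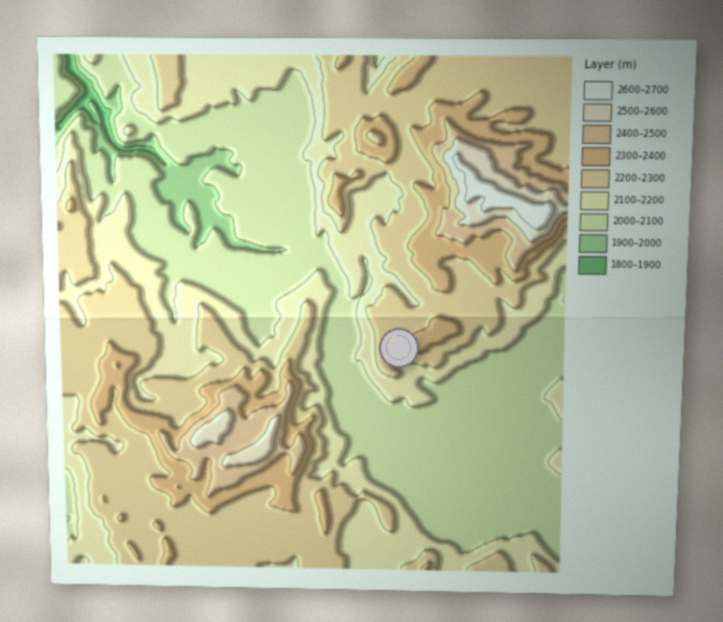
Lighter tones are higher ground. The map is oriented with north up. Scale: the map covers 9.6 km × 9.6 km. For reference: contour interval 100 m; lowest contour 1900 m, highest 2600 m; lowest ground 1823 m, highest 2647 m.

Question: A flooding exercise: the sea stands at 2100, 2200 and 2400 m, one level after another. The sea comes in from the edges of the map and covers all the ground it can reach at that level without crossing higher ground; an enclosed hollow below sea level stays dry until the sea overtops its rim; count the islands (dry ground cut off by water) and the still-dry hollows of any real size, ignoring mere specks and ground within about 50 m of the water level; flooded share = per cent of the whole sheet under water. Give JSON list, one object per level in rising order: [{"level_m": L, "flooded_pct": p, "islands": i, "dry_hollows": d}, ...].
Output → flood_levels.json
[{"level_m": 2100, "flooded_pct": 32, "islands": 0, "dry_hollows": 0}, {"level_m": 2200, "flooded_pct": 53, "islands": 0, "dry_hollows": 0}, {"level_m": 2400, "flooded_pct": 93, "islands": 1, "dry_hollows": 0}]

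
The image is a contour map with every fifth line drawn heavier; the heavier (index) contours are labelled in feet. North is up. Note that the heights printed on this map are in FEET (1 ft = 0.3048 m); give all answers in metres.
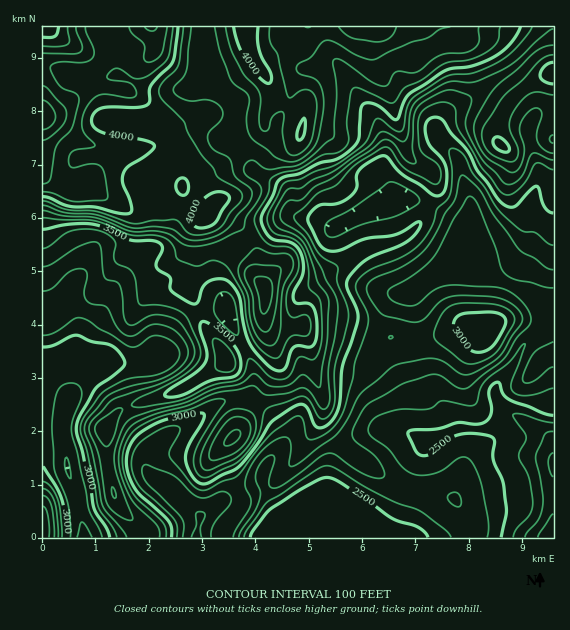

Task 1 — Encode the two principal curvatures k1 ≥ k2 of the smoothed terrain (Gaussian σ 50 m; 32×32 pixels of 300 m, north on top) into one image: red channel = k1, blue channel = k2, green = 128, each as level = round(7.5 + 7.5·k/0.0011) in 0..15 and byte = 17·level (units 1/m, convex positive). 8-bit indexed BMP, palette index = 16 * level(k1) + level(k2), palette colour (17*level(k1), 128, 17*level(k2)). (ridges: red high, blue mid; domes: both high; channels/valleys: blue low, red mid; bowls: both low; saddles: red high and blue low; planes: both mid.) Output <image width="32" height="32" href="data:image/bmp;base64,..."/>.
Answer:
<image width="32" height="32" href="data:image/bmp;base64,Qk02CAAAAAAAADYEAAAoAAAAIAAAACAAAAABAAgAAAAAAAAEAAATCwAAEwsAAAABAAAAAAAAAIAAABGAAAAigAAAM4AAAESAAABVgAAAZoAAAHeAAACIgAAAmYAAAKqAAAC7gAAAzIAAAN2AAADugAAA/4AAAACAEQARgBEAIoARADOAEQBEgBEAVYARAGaAEQB3gBEAiIARAJmAEQCqgBEAu4ARAMyAEQDdgBEA7oARAP+AEQAAgCIAEYAiACKAIgAzgCIARIAiAFWAIgBmgCIAd4AiAIiAIgCZgCIAqoAiALuAIgDMgCIA3YAiAO6AIgD/gCIAAIAzABGAMwAigDMAM4AzAESAMwBVgDMAZoAzAHeAMwCIgDMAmYAzAKqAMwC7gDMAzIAzAN2AMwDugDMA/4AzAACARAARgEQAIoBEADOARABEgEQAVYBEAGaARAB3gEQAiIBEAJmARACqgEQAu4BEAMyARADdgEQA7oBEAP+ARAAAgFUAEYBVACKAVQAzgFUARIBVAFWAVQBmgFUAd4BVAIiAVQCZgFUAqoBVALuAVQDMgFUA3YBVAO6AVQD/gFUAAIBmABGAZgAigGYAM4BmAESAZgBVgGYAZoBmAHeAZgCIgGYAmYBmAKqAZgC7gGYAzIBmAN2AZgDugGYA/4BmAACAdwARgHcAIoB3ADOAdwBEgHcAVYB3AGaAdwB3gHcAiIB3AJmAdwCqgHcAu4B3AMyAdwDdgHcA7oB3AP+AdwAAgIgAEYCIACKAiAAzgIgARICIAFWAiABmgIgAd4CIAIiAiACZgIgAqoCIALuAiADMgIgA3YCIAO6AiAD/gIgAAICZABGAmQAigJkAM4CZAESAmQBVgJkAZoCZAHeAmQCIgJkAmYCZAKqAmQC7gJkAzICZAN2AmQDugJkA/4CZAACAqgARgKoAIoCqADOAqgBEgKoAVYCqAGaAqgB3gKoAiICqAJmAqgCqgKoAu4CqAMyAqgDdgKoA7oCqAP+AqgAAgLsAEYC7ACKAuwAzgLsARIC7AFWAuwBmgLsAd4C7AIiAuwCZgLsAqoC7ALuAuwDMgLsA3YC7AO6AuwD/gLsAAIDMABGAzAAigMwAM4DMAESAzABVgMwAZoDMAHeAzACIgMwAmYDMAKqAzAC7gMwAzIDMAN2AzADugMwA/4DMAACA3QARgN0AIoDdADOA3QBEgN0AVYDdAGaA3QB3gN0AiIDdAJmA3QCqgN0Au4DdAMyA3QDdgN0A7oDdAP+A3QAAgO4AEYDuACKA7gAzgO4ARIDuAFWA7gBmgO4Ad4DuAIiA7gCZgO4AqoDuALuA7gDMgO4A3YDuAO6A7gD/gO4AAID/ABGA/wAigP8AM4D/AESA/wBVgP8AZoD/AHeA/wCIgP8AmYD/AKqA/wC7gP8AzID/AN2A/wDugP8A/4D/APmTgHSUttnKtZGm+KNhdneHh4iHhoaFdYaGl5iHhYVz+YKApej2x5eTg4K296VzdYd3d3Z2h4iHmJiomIeXqZP6kICn+cV1g3Gjk4PH1aWDdXZ2hYaXl5eYmJiHd4eok+SAcbf3c2Fzc8fGgrNz17eFZXWHqLenppeYmIeHiKiDxXCD1/ZRc5alyPmms2CE6KeElrjIl4Z2doeoh3eHl3PHcHTm9VJzlpaV6PnpgXCW14Wlt5iHhnZ2h5iXh4aWdLaQx/v4hHNydISX2fvWk4O2xpOEdXWFdYWFhYaYmJaDt4C12fbUpXNwgIG42dSVdHL4poV1dnaHmIaGpoWDgqe3YoKV2ff39+iUcJCAo5WWcfmmhXaHh4eHhqe3gpWmp7eFlJOVlqXm+PjFlKKDt6aj94WVh4d3h3aGtoRw2Lh1l5eGdXSTcmFz1fX75YHYx5TWdYWXh4eHdoa3poGA6KaEdXZ1ZKWFZFJytfmgpOeEpMd2dIaXh5eGh6jJuIClx5h1hpeGx3VlZZb4tZDo2KPYt5aGhKiopqaYmKjYc4CVqJeFh5bZhnaF1sVwgfnGo+qWhpeUlpeFlqmouNroxISHl5aHhai3lqbHhmFz+Odwxranp4Z1dWWGqKioqKaTdYd2lqh1h5eXmKeFYYT3+GKSp5Z0Y3V2doWVhISDg4aHl3Z0lpaGl4aGp5aj99jWyLSUpZZ2doWFhoZ2doaHdpeYh4aFqZeFpqeVhZWUt6f8t5K2x7enl4WFh3d3h5aHmJd2dmOBoHBQo7WTgoPVk9m1UXWXuLfIuIR1h4d2lpeXlIFgUZTp19a12tq2tLRhgZF0dIWGh5fYp3R2hYW3hpdy19fl+Ne3p5WWyLeWpXJylHWWhHR2dabUhXRztsaFmOTo2MinhnaGqJWn2ejot3K3c6enloZ0c9bHcWPYtoOXyIWYqIZ2d4aol4WldKLBc5SGooOGhJSm+aWQlrfokpW3dXWWloaGdoaol6eEhcfop5TXcnBh2PbIkXC2pviBk6VllrfH2Menp5dldpWFldnqs9r4xnD1lHSQg9n62bDauKakdHRzhIWWlnZ2hbmVl+iEp5a1ovhzYpTGyMeEcrjat4VUdISUpqenuJaEt4aF6JWHdnO19lJkhJaXt6Z0lbeWxqW3yceEdXaHhWWFt5TZpoeEhMjGhHN0g4Sox5WFpmWFhoeWtHR0hnaGhbfIhJamhoOoqKXIlnOVgoKW1riSc5WWhpbYuLSEdnWX2Jd1hYaEhqeGhqm3lZeGg4CU2pbH56aGdabphXOGhci2hZaXdXWXl4aGh6enubi4lYCTycZ1dYWmuNiWg4WG2JZ1h5eVl5iXqZWHh5enhpe4lYQ="/>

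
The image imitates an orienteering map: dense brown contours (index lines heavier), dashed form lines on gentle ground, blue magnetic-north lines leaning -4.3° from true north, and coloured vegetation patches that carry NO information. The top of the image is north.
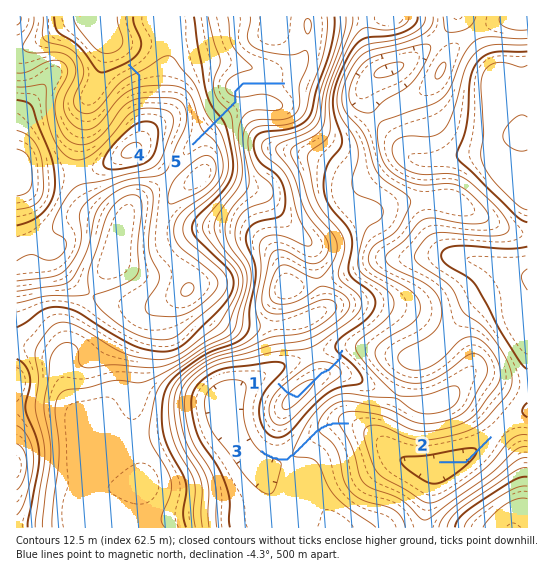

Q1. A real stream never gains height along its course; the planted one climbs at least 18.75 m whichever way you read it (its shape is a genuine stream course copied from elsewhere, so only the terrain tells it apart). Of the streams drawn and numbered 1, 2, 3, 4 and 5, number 1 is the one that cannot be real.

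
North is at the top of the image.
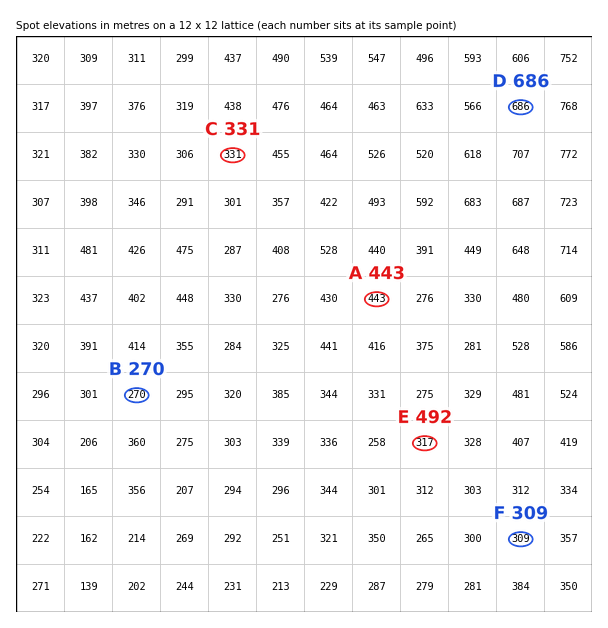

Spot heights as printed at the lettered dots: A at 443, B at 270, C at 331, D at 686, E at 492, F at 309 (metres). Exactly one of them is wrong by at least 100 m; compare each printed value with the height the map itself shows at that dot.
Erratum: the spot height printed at E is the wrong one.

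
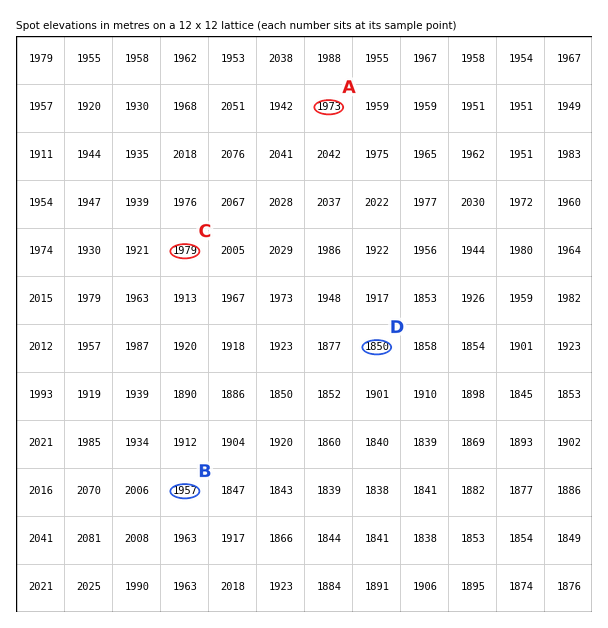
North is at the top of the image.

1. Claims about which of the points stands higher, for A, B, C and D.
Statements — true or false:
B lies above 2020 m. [false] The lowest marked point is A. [false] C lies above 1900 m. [true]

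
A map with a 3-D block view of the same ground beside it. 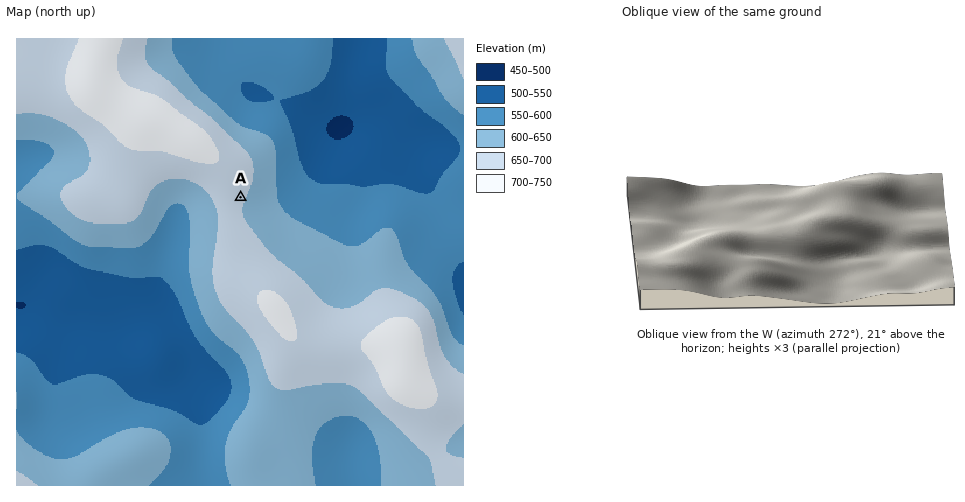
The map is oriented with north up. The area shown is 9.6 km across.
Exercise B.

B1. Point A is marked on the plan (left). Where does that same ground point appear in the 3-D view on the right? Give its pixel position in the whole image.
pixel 745 233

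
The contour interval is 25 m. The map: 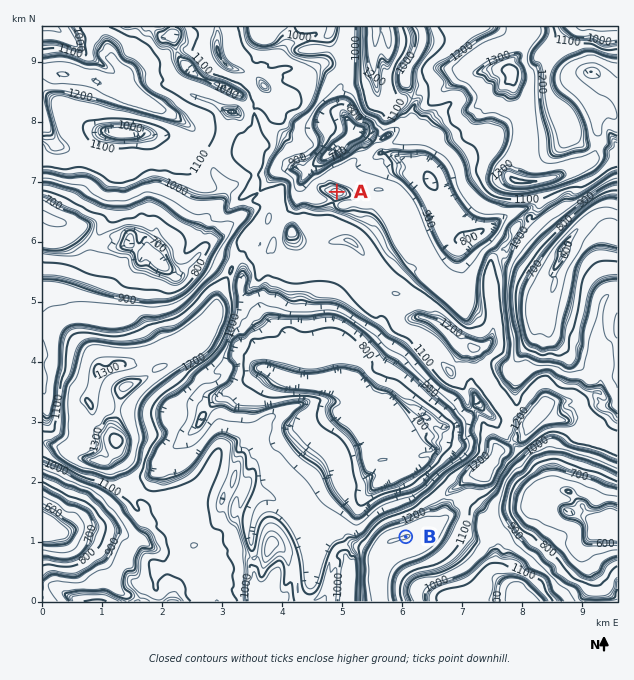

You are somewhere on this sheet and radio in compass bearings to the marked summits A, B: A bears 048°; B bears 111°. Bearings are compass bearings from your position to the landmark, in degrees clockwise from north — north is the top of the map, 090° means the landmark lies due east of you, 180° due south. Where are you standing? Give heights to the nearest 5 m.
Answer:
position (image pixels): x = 89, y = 415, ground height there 1265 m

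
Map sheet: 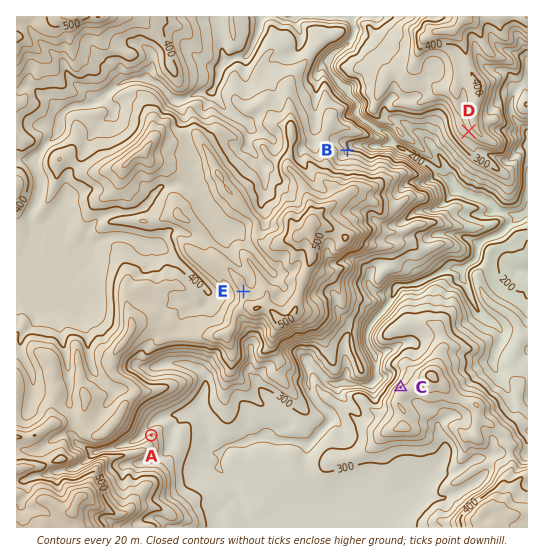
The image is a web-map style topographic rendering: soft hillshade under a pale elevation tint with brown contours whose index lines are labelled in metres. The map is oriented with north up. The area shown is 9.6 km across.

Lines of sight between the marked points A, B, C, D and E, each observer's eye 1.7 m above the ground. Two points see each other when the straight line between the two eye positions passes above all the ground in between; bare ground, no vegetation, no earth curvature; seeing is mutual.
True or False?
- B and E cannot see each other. True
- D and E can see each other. False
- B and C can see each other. False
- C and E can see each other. False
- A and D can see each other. False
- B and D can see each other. True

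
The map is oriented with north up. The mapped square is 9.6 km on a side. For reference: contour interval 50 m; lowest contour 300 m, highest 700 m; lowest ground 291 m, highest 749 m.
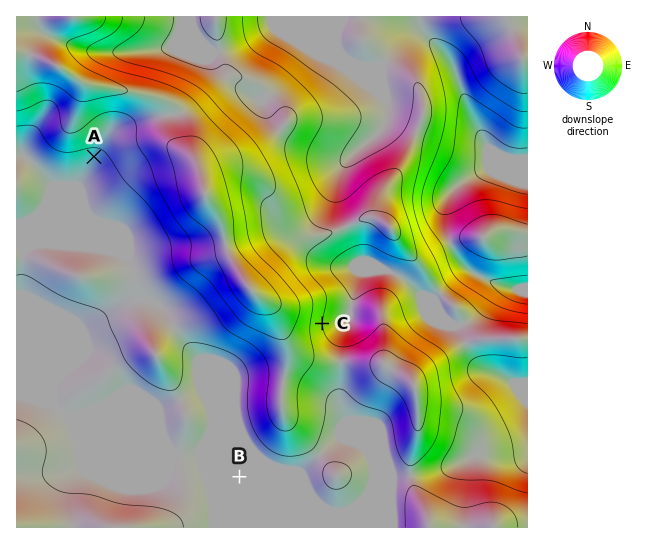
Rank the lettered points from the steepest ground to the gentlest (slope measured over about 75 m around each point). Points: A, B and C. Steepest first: C A B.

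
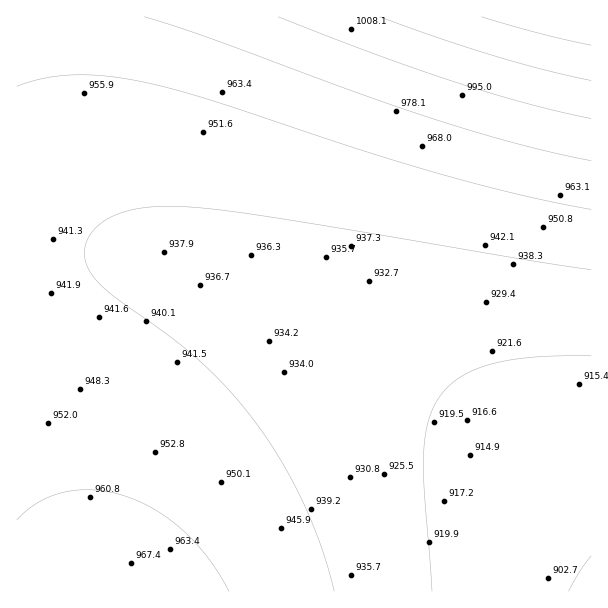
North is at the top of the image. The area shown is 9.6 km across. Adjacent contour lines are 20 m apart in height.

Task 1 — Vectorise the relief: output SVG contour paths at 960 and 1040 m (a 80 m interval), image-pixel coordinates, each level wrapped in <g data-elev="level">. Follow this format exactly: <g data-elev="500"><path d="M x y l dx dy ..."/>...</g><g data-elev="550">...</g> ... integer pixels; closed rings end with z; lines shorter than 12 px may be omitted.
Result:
<g data-elev="960"><path d="M229 591l-20-32-24-27-29-22-30-14-16-4-15-2-15 0-15 2-14 4-12 6-12 8-10 10"/><path d="M17 86l28-8 30-3 33 1 38 7 62 16 148 49 82 25 81 22 72 14"/></g><g data-elev="1040"><path d="M481 17l58 16 52 12"/></g>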